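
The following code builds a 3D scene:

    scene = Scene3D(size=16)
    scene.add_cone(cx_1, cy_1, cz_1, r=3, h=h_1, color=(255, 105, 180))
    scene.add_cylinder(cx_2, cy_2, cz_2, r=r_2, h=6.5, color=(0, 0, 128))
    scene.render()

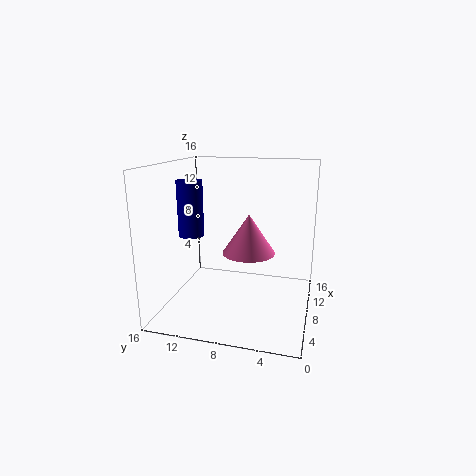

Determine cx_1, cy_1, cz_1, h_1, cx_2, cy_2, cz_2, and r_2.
cx_1 = 9, cy_1 = 7, cz_1 = 6, h_1 = 4.5, cx_2 = 9, cy_2 = 14, cz_2 = 7.5, r_2 = 1.5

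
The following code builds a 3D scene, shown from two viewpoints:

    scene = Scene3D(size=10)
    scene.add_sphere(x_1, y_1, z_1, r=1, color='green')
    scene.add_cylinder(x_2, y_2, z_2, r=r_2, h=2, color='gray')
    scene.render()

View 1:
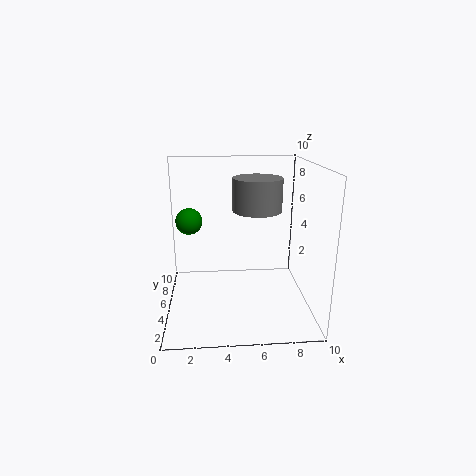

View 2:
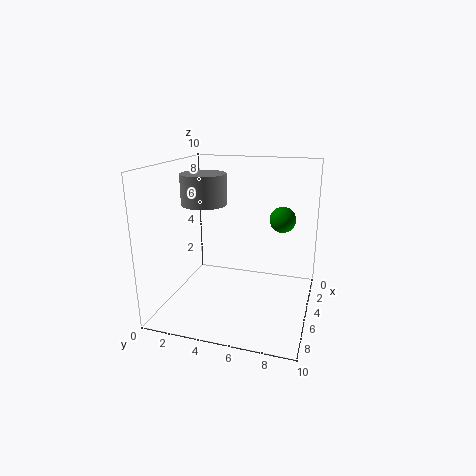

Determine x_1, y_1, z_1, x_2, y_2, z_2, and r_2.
x_1 = 1.5, y_1 = 7.5, z_1 = 5.5, x_2 = 6, y_2 = 3, z_2 = 7.5, r_2 = 1.5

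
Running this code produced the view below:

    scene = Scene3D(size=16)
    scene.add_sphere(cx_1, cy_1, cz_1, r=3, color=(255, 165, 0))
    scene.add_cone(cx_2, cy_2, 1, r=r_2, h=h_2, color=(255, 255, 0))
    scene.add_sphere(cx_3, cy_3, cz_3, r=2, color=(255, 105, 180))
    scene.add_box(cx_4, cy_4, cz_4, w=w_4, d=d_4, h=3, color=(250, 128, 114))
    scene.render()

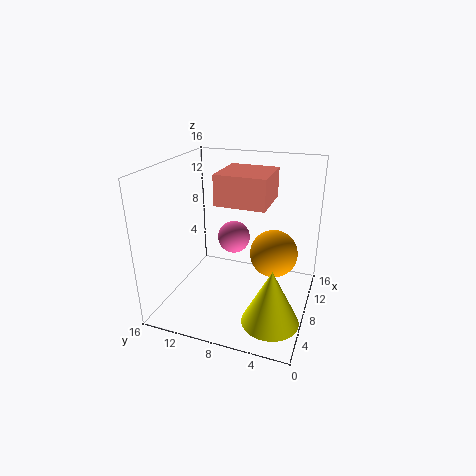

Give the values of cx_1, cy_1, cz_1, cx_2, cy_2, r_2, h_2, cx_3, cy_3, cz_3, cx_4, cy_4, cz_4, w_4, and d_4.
cx_1 = 13; cy_1 = 5; cz_1 = 4; cx_2 = 4; cy_2 = 3; r_2 = 3; h_2 = 6; cx_3 = 12; cy_3 = 10; cz_3 = 6; cx_4 = 4; cy_4 = 4; cz_4 = 13; w_4 = 5; d_4 = 5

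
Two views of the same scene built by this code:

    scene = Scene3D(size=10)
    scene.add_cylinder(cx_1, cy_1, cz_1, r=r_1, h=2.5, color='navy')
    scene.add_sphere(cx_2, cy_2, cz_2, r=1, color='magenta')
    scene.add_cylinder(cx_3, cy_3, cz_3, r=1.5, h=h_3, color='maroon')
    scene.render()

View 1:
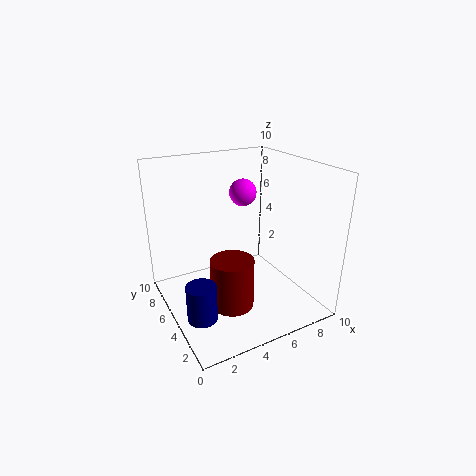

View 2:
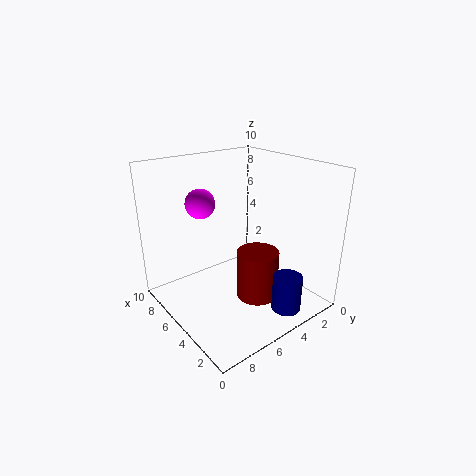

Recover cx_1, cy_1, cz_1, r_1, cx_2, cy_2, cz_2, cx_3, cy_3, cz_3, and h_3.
cx_1 = 1.5, cy_1 = 3.5, cz_1 = 0.5, r_1 = 1, cx_2 = 6.5, cy_2 = 7, cz_2 = 7.5, cx_3 = 4, cy_3 = 4, cz_3 = 0.5, h_3 = 3.5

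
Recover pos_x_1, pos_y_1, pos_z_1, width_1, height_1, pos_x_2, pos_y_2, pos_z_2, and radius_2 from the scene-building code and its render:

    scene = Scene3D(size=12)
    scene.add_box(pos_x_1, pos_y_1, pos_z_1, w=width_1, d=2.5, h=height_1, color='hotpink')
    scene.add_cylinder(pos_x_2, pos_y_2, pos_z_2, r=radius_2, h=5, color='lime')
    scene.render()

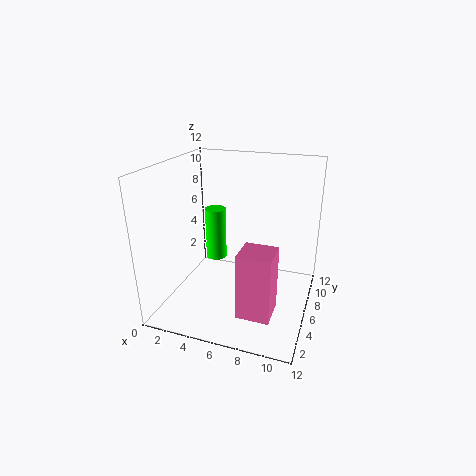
pos_x_1 = 7.5
pos_y_1 = 1
pos_z_1 = 2
width_1 = 2.5
height_1 = 5
pos_x_2 = 2.5
pos_y_2 = 9.5
pos_z_2 = 2
radius_2 = 1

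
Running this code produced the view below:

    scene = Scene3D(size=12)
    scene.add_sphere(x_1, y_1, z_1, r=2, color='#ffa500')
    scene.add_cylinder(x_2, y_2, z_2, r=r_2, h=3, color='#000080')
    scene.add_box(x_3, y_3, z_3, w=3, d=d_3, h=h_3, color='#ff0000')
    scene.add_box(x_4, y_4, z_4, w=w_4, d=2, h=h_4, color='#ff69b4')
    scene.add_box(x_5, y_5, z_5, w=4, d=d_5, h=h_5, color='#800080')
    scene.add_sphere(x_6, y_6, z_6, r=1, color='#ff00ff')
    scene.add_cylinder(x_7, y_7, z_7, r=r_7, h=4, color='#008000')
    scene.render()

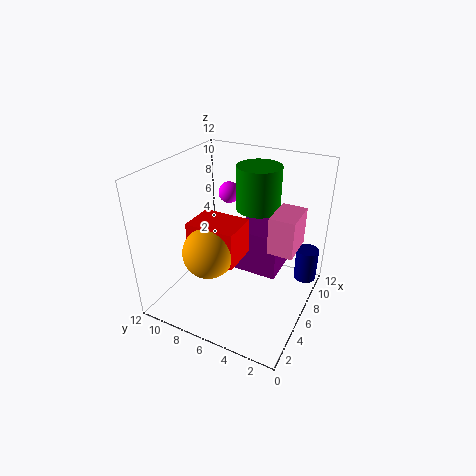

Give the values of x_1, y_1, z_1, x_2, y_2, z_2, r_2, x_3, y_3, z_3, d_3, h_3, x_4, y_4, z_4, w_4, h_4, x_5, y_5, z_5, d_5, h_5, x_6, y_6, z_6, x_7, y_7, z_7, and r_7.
x_1 = 3
y_1 = 7
z_1 = 6
x_2 = 10
y_2 = 1
z_2 = 1
r_2 = 1
x_3 = 3
y_3 = 5
z_3 = 5
d_3 = 4
h_3 = 3
x_4 = 5
y_4 = 1
z_4 = 6
w_4 = 3
h_4 = 3
x_5 = 7
y_5 = 3
z_5 = 2
d_5 = 4
h_5 = 4
x_6 = 10
y_6 = 9
z_6 = 8
x_7 = 10
y_7 = 6
z_7 = 7
r_7 = 2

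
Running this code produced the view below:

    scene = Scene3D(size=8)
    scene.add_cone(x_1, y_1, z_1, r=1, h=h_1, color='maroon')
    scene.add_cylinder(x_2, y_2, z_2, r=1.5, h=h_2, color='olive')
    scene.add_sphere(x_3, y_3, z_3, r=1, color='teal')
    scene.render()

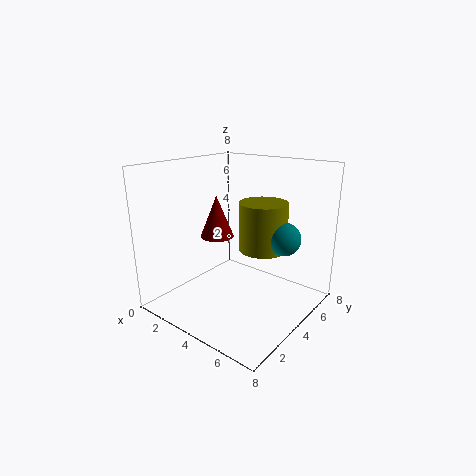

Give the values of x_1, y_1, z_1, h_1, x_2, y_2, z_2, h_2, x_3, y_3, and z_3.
x_1 = 2
y_1 = 4.5
z_1 = 3.5
h_1 = 2.5
x_2 = 4
y_2 = 6.5
z_2 = 2.5
h_2 = 3
x_3 = 5.5
y_3 = 6.5
z_3 = 3.5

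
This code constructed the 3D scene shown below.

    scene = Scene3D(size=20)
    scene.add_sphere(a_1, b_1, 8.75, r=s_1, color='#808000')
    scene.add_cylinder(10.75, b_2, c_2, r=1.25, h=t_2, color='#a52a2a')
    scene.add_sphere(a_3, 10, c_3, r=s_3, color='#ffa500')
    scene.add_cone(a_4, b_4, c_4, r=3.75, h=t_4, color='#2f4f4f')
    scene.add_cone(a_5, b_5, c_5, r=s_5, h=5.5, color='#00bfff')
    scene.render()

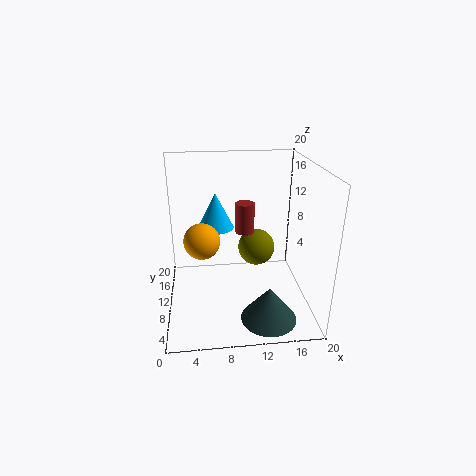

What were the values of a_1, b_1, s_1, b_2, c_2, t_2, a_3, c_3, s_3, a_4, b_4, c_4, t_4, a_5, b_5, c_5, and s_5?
a_1 = 12.5, b_1 = 9.5, s_1 = 2.5, b_2 = 8.75, c_2 = 11.5, t_2 = 4, a_3 = 5, c_3 = 9.75, s_3 = 2.5, a_4 = 13.5, b_4 = 4.25, c_4 = 0.5, t_4 = 4.75, a_5 = 7.25, b_5 = 15.75, c_5 = 9.25, s_5 = 2.75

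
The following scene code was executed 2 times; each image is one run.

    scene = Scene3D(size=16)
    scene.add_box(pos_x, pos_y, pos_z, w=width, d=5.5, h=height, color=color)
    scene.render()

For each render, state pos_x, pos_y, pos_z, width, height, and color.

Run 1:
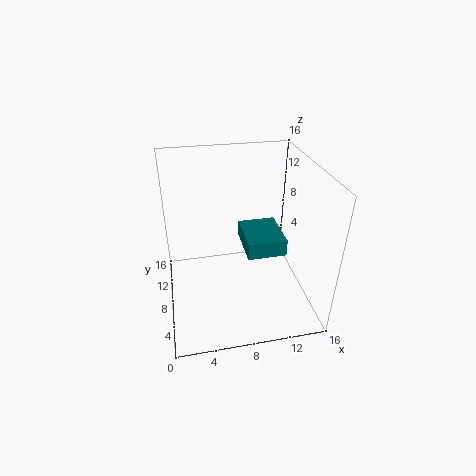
pos_x = 9, pos_y = 7, pos_z = 5.5, width = 4.5, height = 2, color = 'teal'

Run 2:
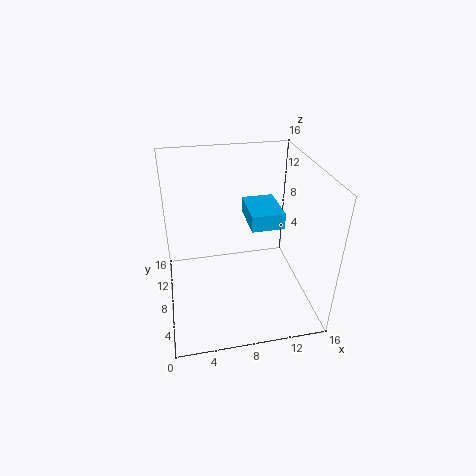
pos_x = 10, pos_y = 9.5, pos_z = 7.5, width = 4, height = 2, color = 'deepskyblue'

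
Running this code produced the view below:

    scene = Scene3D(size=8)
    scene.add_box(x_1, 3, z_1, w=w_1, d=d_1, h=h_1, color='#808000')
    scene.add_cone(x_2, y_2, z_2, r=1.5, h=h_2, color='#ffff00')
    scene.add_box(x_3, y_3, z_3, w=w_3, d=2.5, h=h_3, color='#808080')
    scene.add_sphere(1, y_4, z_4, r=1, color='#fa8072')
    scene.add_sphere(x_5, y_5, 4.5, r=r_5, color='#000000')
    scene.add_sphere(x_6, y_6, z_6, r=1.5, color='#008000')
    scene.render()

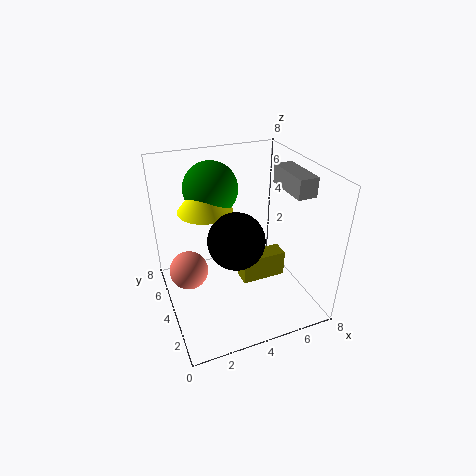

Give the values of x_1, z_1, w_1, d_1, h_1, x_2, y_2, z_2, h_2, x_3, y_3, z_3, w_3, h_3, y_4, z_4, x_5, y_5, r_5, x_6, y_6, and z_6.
x_1 = 4, z_1 = 1.5, w_1 = 2.5, d_1 = 1, h_1 = 1.5, x_2 = 2.5, y_2 = 5, z_2 = 5.5, h_2 = 2, x_3 = 6, y_3 = 1.5, z_3 = 7, w_3 = 1, h_3 = 1, y_4 = 3.5, z_4 = 3, x_5 = 3.5, y_5 = 3, r_5 = 1.5, x_6 = 3, y_6 = 5.5, z_6 = 6.5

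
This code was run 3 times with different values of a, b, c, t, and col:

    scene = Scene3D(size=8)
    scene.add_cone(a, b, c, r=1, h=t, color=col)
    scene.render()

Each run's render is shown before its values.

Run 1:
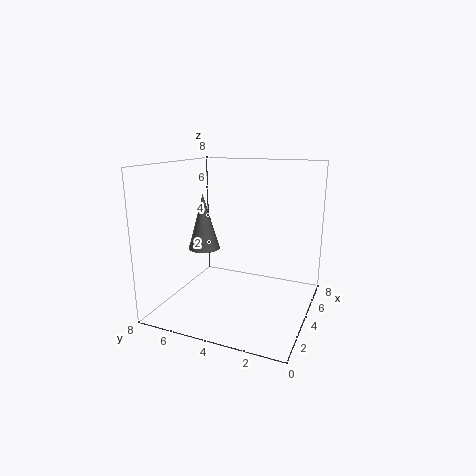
a = 5.5, b = 7, c = 2.5, t = 3.5, col = 'gray'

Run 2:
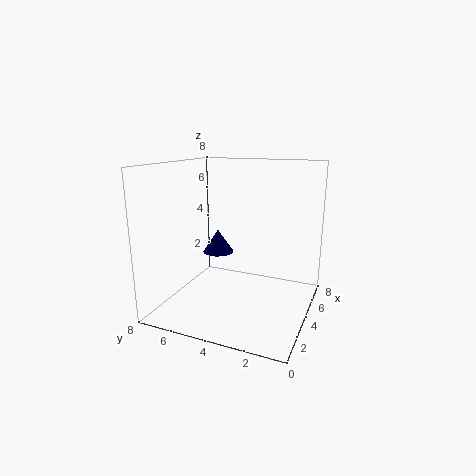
a = 6.5, b = 6.5, c = 2, t = 1.5, col = 'navy'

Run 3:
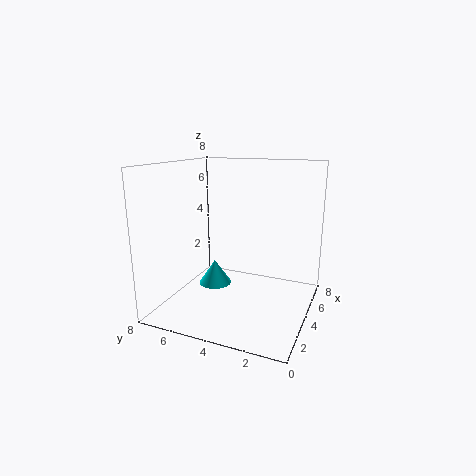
a = 5, b = 6, c = 0.5, t = 1.5, col = 'cyan'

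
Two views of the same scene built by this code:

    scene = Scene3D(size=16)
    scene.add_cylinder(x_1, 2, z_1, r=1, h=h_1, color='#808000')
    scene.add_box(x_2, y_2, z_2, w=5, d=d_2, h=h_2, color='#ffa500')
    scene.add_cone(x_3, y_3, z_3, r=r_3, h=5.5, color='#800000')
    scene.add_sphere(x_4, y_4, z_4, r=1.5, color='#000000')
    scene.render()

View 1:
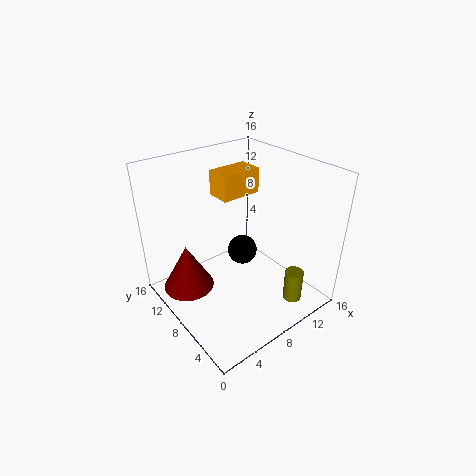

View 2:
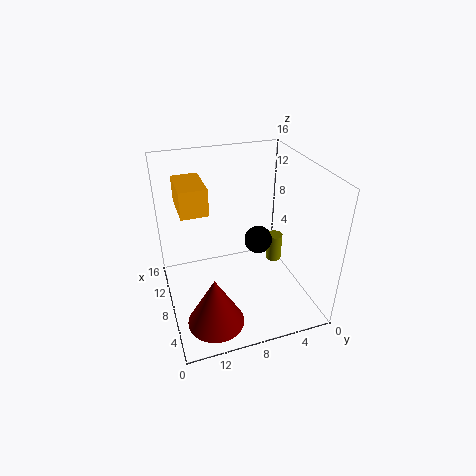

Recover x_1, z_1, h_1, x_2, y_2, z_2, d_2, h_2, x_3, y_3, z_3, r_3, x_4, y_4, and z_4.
x_1 = 11, z_1 = 2, h_1 = 3.5, x_2 = 8.5, y_2 = 11, z_2 = 11, d_2 = 3, h_2 = 3, x_3 = 3.5, y_3 = 12, z_3 = 1, r_3 = 3, x_4 = 7, y_4 = 6, z_4 = 8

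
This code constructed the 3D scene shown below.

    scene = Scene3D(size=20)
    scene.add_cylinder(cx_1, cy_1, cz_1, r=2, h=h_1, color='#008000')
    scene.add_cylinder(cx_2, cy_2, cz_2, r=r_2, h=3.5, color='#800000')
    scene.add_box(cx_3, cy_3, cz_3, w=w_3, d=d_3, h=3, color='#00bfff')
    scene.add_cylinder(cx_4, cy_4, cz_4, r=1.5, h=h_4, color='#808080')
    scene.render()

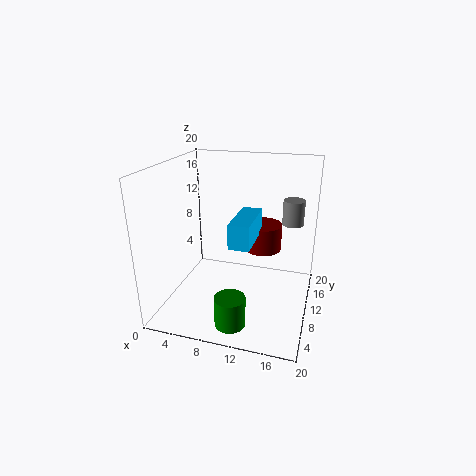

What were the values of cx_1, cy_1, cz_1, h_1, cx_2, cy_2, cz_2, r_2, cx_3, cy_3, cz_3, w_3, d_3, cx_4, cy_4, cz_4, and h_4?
cx_1 = 11; cy_1 = 3; cz_1 = 1; h_1 = 4; cx_2 = 13.5; cy_2 = 10; cz_2 = 9; r_2 = 2.5; cx_3 = 11; cy_3 = 2.5; cz_3 = 12; w_3 = 2.5; d_3 = 6.5; cx_4 = 17; cy_4 = 13.5; cz_4 = 11.5; h_4 = 3.5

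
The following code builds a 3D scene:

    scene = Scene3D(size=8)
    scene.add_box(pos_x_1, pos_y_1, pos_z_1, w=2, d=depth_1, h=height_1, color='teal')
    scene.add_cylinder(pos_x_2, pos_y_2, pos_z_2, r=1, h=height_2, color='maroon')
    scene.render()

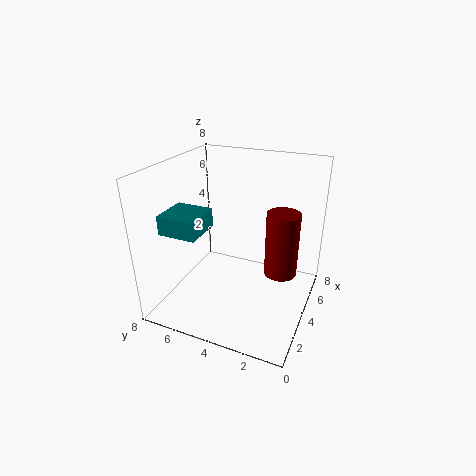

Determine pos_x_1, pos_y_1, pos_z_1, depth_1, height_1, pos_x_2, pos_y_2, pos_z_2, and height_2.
pos_x_1 = 1; pos_y_1 = 5; pos_z_1 = 5; depth_1 = 2; height_1 = 1; pos_x_2 = 6; pos_y_2 = 2; pos_z_2 = 1; height_2 = 4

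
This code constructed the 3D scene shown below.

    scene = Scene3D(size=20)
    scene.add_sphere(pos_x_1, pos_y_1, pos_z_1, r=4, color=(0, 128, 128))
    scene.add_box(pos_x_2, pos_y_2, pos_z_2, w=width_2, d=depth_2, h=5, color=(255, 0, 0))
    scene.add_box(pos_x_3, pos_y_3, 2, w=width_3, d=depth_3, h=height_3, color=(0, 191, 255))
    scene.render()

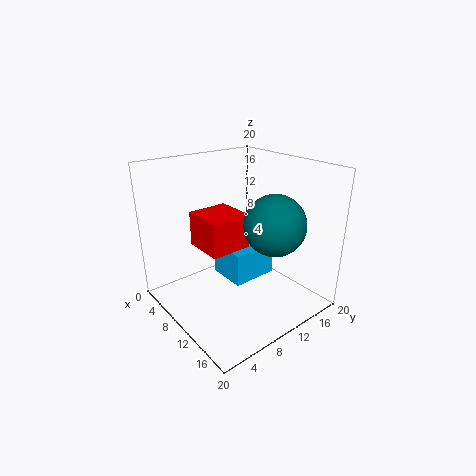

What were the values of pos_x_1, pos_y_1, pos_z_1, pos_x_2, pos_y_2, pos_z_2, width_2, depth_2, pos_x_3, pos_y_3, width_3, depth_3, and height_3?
pos_x_1 = 15, pos_y_1 = 12, pos_z_1 = 13, pos_x_2 = 4, pos_y_2 = 6, pos_z_2 = 8, width_2 = 6, depth_2 = 6, pos_x_3 = 4, pos_y_3 = 10, width_3 = 6, depth_3 = 7, height_3 = 5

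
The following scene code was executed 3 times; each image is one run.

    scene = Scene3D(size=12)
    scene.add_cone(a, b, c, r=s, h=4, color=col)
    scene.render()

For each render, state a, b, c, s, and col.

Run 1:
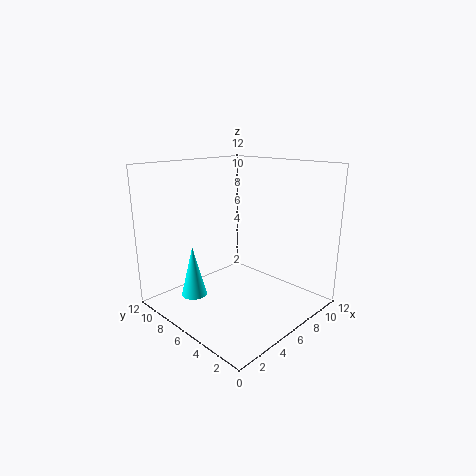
a = 2; b = 7; c = 2; s = 1; col = 'cyan'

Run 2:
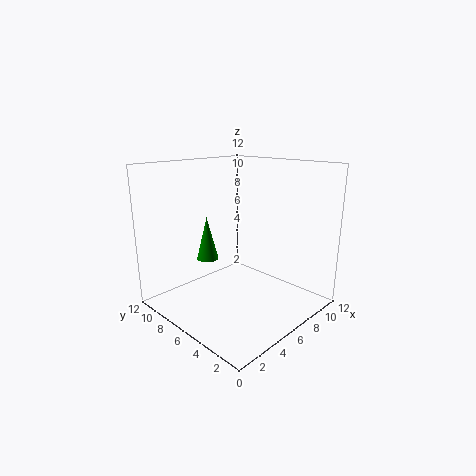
a = 6; b = 10; c = 3; s = 1; col = 'green'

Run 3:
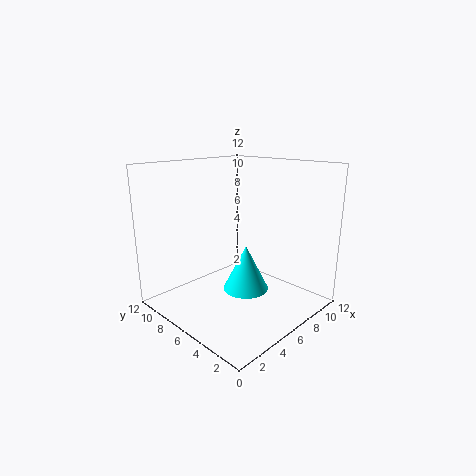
a = 7; b = 6; c = 1; s = 2; col = 'cyan'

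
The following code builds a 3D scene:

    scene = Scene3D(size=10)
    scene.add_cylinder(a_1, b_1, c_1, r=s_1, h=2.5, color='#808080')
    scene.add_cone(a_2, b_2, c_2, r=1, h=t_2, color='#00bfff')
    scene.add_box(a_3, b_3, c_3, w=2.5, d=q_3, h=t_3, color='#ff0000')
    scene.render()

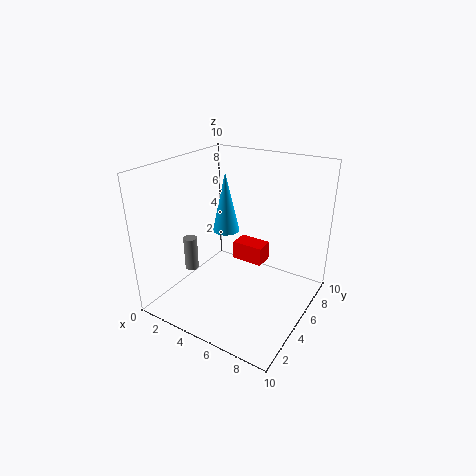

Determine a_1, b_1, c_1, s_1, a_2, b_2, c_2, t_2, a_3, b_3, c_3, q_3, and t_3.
a_1 = 1.5, b_1 = 4, c_1 = 2, s_1 = 0.5, a_2 = 3, b_2 = 6.5, c_2 = 4.5, t_2 = 4.5, a_3 = 3, b_3 = 7.5, c_3 = 1.5, q_3 = 1.5, t_3 = 1.5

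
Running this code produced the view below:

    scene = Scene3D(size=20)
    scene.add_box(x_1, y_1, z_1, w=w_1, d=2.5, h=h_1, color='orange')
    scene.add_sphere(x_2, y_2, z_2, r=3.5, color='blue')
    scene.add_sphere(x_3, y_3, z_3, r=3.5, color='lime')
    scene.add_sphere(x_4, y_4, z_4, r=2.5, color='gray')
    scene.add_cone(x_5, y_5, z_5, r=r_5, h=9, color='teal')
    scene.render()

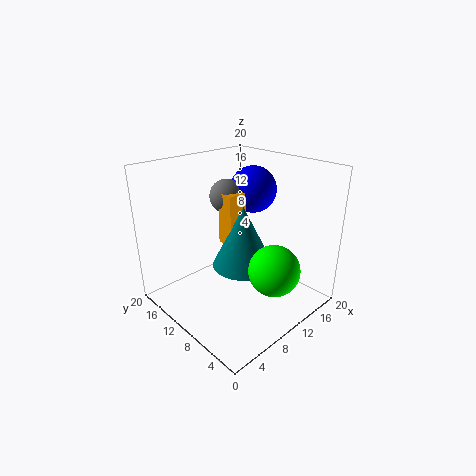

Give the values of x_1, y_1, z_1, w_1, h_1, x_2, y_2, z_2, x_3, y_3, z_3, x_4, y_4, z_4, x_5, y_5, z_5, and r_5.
x_1 = 10, y_1 = 11.5, z_1 = 8, w_1 = 3, h_1 = 7.5, x_2 = 16, y_2 = 13, z_2 = 15, x_3 = 11.5, y_3 = 4.5, z_3 = 6.5, x_4 = 12, y_4 = 14.5, z_4 = 14.5, x_5 = 11.5, y_5 = 10.5, z_5 = 5, r_5 = 4.5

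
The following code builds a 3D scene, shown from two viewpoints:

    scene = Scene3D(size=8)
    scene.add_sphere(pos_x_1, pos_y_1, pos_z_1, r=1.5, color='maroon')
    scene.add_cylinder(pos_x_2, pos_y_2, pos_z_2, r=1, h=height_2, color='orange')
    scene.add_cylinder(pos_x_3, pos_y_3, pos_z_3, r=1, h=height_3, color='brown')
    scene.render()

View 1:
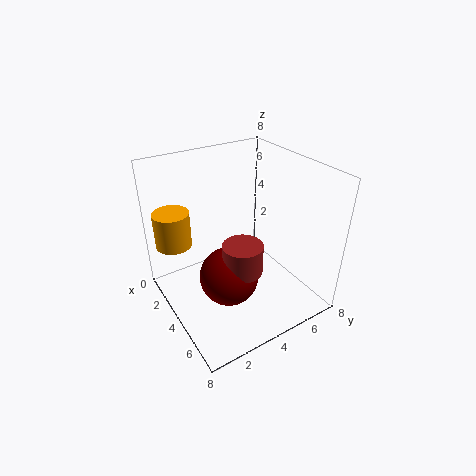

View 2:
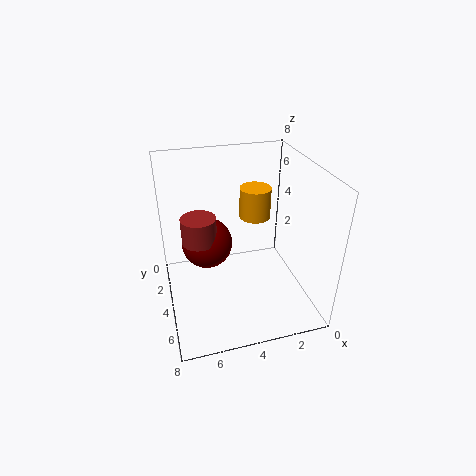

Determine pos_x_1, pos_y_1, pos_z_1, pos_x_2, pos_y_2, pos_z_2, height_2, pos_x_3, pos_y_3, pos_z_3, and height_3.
pos_x_1 = 5.5, pos_y_1 = 2.5, pos_z_1 = 3, pos_x_2 = 2, pos_y_2 = 1, pos_z_2 = 3.5, height_2 = 2, pos_x_3 = 6, pos_y_3 = 3, pos_z_3 = 3.5, height_3 = 1.5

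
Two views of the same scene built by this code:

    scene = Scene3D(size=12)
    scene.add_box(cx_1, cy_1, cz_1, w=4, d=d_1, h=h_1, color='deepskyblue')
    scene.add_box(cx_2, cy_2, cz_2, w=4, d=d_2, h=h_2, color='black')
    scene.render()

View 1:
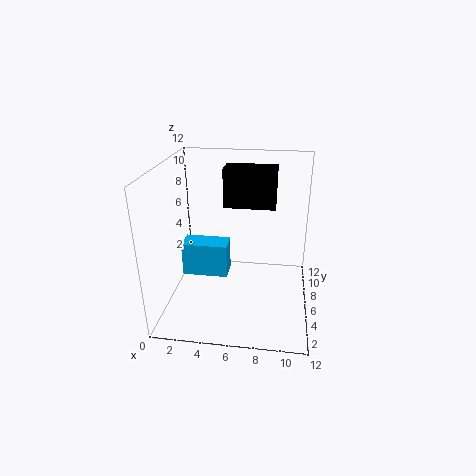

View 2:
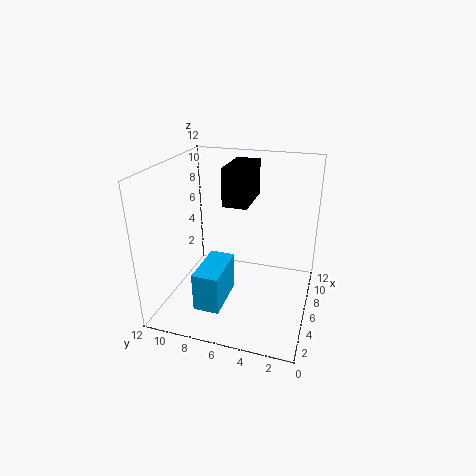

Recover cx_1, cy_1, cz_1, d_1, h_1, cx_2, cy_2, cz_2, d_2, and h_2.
cx_1 = 1, cy_1 = 6, cz_1 = 2, d_1 = 2, h_1 = 3, cx_2 = 5, cy_2 = 5, cz_2 = 9, d_2 = 2, h_2 = 3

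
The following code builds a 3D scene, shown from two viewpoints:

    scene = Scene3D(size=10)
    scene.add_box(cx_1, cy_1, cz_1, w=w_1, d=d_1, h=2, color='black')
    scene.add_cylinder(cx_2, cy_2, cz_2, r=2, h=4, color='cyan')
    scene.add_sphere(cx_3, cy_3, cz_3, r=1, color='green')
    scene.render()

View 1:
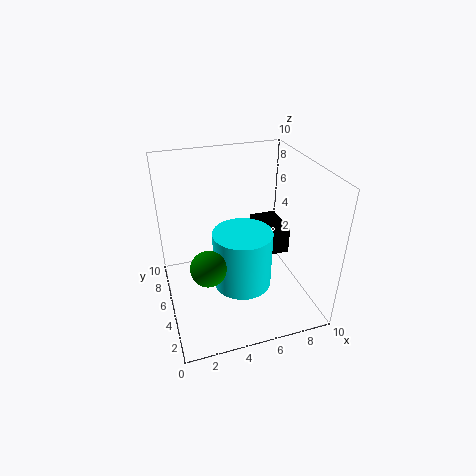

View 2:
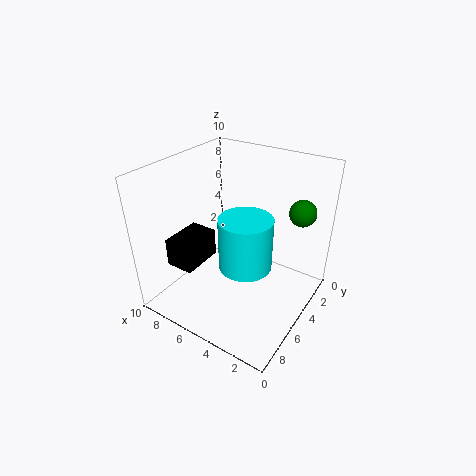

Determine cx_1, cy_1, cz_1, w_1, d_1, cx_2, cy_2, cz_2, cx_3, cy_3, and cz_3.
cx_1 = 7; cy_1 = 5; cz_1 = 3; w_1 = 2; d_1 = 3; cx_2 = 5; cy_2 = 4; cz_2 = 2; cx_3 = 2; cy_3 = 1; cz_3 = 6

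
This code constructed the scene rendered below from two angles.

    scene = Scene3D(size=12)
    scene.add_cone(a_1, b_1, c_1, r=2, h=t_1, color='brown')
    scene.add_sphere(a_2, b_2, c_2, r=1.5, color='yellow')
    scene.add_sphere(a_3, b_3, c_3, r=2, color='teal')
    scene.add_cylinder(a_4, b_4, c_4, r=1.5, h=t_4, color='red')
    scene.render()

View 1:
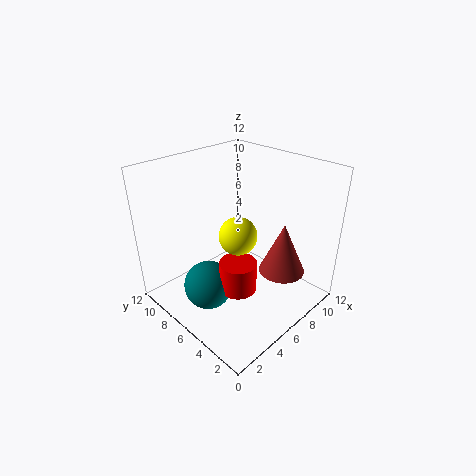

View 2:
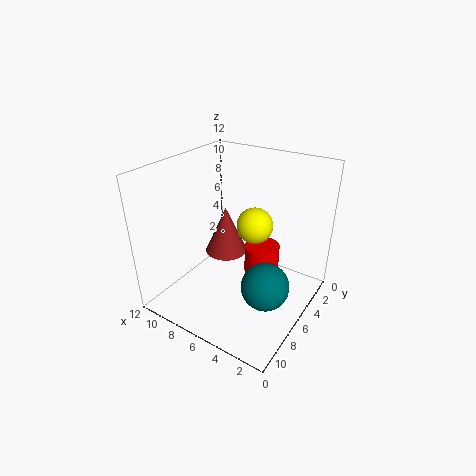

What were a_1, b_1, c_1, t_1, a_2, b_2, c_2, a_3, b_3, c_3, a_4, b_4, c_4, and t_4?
a_1 = 9
b_1 = 3.5
c_1 = 2.5
t_1 = 4.5
a_2 = 5
b_2 = 5
c_2 = 7
a_3 = 3
b_3 = 6.5
c_3 = 2.5
a_4 = 4.5
b_4 = 4.5
c_4 = 2.5
t_4 = 2.5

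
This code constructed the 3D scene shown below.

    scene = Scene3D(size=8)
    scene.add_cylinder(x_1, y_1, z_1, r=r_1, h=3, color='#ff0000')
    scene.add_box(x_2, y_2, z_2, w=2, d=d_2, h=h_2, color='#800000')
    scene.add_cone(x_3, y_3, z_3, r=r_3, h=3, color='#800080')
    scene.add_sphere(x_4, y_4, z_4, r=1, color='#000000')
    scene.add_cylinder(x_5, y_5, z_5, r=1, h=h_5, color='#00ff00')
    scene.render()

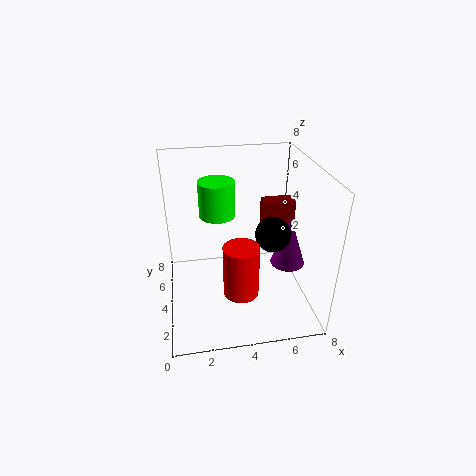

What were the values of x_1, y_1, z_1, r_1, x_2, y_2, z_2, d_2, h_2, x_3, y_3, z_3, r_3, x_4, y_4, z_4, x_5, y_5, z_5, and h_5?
x_1 = 4
y_1 = 3
z_1 = 1
r_1 = 1
x_2 = 6
y_2 = 6
z_2 = 2
d_2 = 1
h_2 = 3
x_3 = 7
y_3 = 4
z_3 = 2
r_3 = 1
x_4 = 6
y_4 = 4
z_4 = 4
x_5 = 3
y_5 = 5
z_5 = 5
h_5 = 2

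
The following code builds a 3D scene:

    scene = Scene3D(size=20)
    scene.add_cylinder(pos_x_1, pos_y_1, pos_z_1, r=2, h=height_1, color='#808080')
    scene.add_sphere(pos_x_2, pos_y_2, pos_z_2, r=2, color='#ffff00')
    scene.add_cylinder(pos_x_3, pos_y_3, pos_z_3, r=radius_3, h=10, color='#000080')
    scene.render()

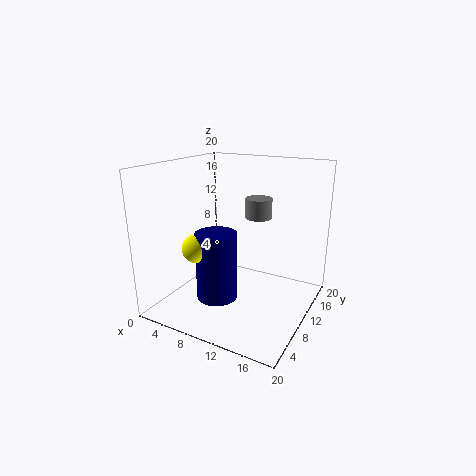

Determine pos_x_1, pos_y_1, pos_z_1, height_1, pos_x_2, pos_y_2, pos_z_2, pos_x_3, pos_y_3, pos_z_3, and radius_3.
pos_x_1 = 10.5, pos_y_1 = 15.5, pos_z_1 = 11.5, height_1 = 3, pos_x_2 = 5, pos_y_2 = 7, pos_z_2 = 8.5, pos_x_3 = 7, pos_y_3 = 9, pos_z_3 = 0.5, radius_3 = 3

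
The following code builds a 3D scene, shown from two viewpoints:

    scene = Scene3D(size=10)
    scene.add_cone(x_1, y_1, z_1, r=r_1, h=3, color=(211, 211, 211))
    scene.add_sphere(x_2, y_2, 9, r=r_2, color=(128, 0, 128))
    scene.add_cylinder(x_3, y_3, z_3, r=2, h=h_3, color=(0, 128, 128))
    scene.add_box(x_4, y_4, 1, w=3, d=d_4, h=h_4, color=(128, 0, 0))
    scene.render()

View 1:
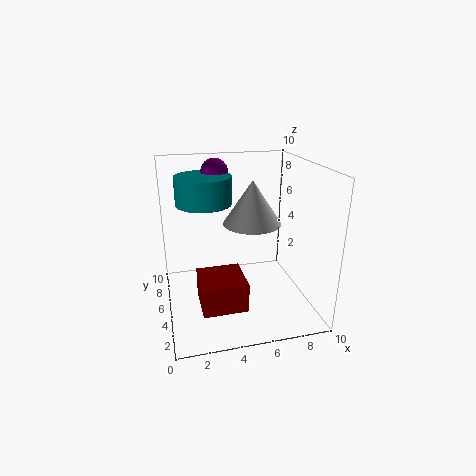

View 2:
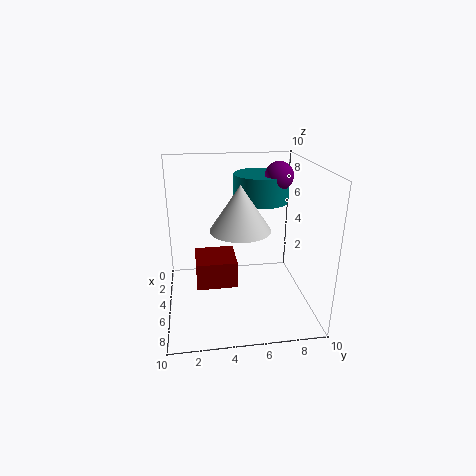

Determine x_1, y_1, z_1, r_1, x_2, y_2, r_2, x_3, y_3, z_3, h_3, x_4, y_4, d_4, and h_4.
x_1 = 6, y_1 = 5, z_1 = 6, r_1 = 2, x_2 = 4, y_2 = 8, r_2 = 1, x_3 = 3, y_3 = 7, z_3 = 7, h_3 = 2, x_4 = 2, y_4 = 2, d_4 = 3, h_4 = 2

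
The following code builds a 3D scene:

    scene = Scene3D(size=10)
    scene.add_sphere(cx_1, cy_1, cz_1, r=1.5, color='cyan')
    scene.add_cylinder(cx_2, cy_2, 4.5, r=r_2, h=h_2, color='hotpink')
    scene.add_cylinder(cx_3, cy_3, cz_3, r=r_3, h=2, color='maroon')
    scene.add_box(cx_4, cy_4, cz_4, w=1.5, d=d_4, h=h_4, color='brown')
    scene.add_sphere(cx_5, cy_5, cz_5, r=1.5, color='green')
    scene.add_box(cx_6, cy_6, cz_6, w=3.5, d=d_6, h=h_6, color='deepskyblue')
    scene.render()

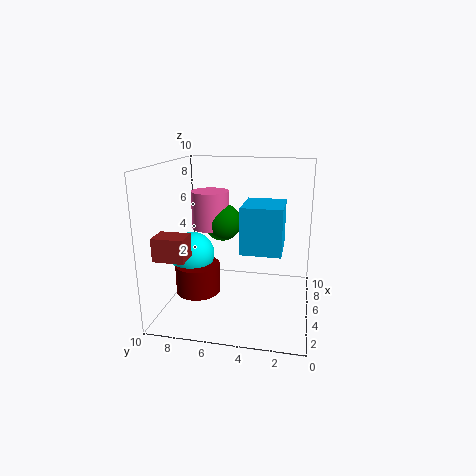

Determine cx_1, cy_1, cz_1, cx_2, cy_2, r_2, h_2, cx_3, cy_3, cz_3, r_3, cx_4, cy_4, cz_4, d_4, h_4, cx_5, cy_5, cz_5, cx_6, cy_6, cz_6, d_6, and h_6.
cx_1 = 4, cy_1 = 8, cz_1 = 4, cx_2 = 8.5, cy_2 = 8, r_2 = 1.5, h_2 = 3, cx_3 = 3.5, cy_3 = 7.5, cz_3 = 1.5, r_3 = 1.5, cx_4 = 1, cy_4 = 7.5, cz_4 = 4.5, d_4 = 2, h_4 = 1.5, cx_5 = 8.5, cy_5 = 7, cz_5 = 5, cx_6 = 5.5, cy_6 = 2, cz_6 = 3.5, d_6 = 3, h_6 = 3.5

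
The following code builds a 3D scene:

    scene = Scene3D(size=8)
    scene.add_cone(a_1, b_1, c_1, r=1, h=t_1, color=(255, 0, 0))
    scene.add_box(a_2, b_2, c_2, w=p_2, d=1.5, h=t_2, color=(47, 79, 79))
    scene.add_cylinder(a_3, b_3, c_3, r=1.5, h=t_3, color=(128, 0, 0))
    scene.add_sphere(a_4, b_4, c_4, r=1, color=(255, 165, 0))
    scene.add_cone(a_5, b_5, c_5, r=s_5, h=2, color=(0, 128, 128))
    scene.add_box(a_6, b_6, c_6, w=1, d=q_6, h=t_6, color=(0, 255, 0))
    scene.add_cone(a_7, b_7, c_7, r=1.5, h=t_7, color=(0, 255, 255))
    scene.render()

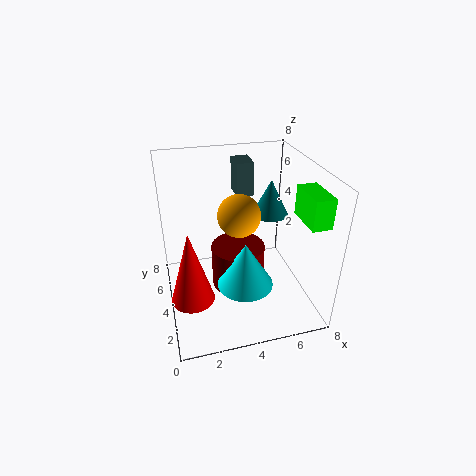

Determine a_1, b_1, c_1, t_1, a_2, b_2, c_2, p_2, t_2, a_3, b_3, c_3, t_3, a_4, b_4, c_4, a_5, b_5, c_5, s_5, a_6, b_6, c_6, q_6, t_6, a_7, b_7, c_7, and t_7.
a_1 = 1, b_1 = 1, c_1 = 3, t_1 = 3.5, a_2 = 4.5, b_2 = 6, c_2 = 5.5, p_2 = 1, t_2 = 2, a_3 = 4, b_3 = 4, c_3 = 1, t_3 = 2.5, a_4 = 3.5, b_4 = 2, c_4 = 6.5, a_5 = 6, b_5 = 4.5, c_5 = 5, s_5 = 1, a_6 = 6.5, b_6 = 0.5, c_6 = 6, q_6 = 2, t_6 = 1.5, a_7 = 4, b_7 = 2.5, c_7 = 2, t_7 = 2.5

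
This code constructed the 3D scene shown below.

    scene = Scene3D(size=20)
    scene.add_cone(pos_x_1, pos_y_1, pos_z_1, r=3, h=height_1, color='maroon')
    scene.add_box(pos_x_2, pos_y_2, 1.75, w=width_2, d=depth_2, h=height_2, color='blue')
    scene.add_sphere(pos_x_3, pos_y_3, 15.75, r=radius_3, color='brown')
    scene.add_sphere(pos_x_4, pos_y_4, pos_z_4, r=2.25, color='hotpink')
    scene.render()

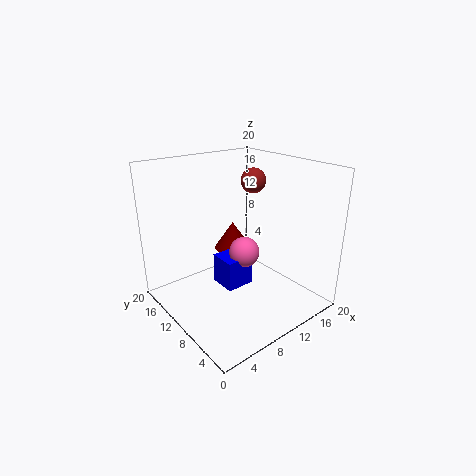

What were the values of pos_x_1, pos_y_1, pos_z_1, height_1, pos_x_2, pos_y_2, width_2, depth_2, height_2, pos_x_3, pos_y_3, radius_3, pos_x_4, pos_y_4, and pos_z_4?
pos_x_1 = 14.5
pos_y_1 = 17
pos_z_1 = 4.5
height_1 = 4.5
pos_x_2 = 8.5
pos_y_2 = 10
width_2 = 4.25
depth_2 = 4
height_2 = 4.5
pos_x_3 = 17.5
pos_y_3 = 15.5
radius_3 = 2
pos_x_4 = 12
pos_y_4 = 11
pos_z_4 = 6.75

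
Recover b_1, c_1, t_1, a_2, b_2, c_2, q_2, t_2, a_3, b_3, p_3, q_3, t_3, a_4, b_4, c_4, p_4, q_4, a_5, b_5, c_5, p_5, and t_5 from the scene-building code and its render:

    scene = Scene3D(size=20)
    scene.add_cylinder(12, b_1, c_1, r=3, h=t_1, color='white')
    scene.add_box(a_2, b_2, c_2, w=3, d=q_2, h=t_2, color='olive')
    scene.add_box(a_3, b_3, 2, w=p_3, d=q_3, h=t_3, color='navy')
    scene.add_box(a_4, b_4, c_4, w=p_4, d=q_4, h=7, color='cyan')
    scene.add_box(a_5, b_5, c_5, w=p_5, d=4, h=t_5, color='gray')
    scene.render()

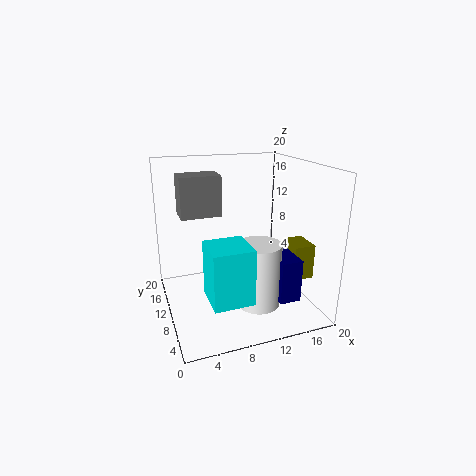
b_1 = 7, c_1 = 1, t_1 = 9, a_2 = 17, b_2 = 6, c_2 = 4, q_2 = 4, t_2 = 5, a_3 = 14, b_3 = 4, p_3 = 3, q_3 = 7, t_3 = 6, a_4 = 4, b_4 = 1, c_4 = 5, p_4 = 5, q_4 = 5, a_5 = 3, b_5 = 14, c_5 = 12, p_5 = 6, t_5 = 6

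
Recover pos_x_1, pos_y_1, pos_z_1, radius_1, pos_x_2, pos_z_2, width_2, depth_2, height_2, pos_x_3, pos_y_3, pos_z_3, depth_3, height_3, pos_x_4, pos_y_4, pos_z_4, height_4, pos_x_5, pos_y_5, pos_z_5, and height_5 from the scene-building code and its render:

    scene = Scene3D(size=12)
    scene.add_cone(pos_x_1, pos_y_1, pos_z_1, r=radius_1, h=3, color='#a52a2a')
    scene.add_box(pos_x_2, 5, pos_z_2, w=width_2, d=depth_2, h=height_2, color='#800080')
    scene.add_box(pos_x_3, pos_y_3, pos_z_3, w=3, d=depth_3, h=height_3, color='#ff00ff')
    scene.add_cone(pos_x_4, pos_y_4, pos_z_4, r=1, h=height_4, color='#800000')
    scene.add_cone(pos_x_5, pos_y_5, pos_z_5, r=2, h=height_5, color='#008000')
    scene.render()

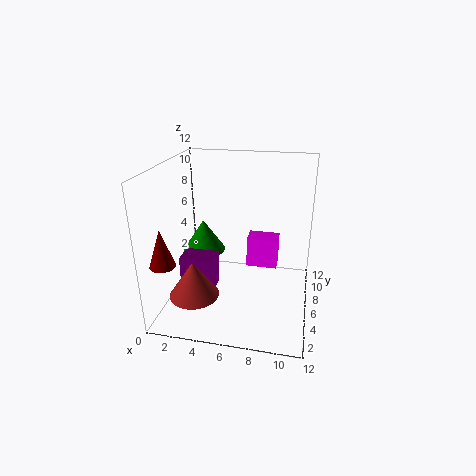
pos_x_1 = 3, pos_y_1 = 3, pos_z_1 = 2, radius_1 = 2, pos_x_2 = 1, pos_z_2 = 1, width_2 = 3, depth_2 = 2, height_2 = 3, pos_x_3 = 6, pos_y_3 = 10, pos_z_3 = 1, depth_3 = 2, height_3 = 3, pos_x_4 = 1, pos_y_4 = 2, pos_z_4 = 5, height_4 = 3, pos_x_5 = 2, pos_y_5 = 9, pos_z_5 = 3, height_5 = 3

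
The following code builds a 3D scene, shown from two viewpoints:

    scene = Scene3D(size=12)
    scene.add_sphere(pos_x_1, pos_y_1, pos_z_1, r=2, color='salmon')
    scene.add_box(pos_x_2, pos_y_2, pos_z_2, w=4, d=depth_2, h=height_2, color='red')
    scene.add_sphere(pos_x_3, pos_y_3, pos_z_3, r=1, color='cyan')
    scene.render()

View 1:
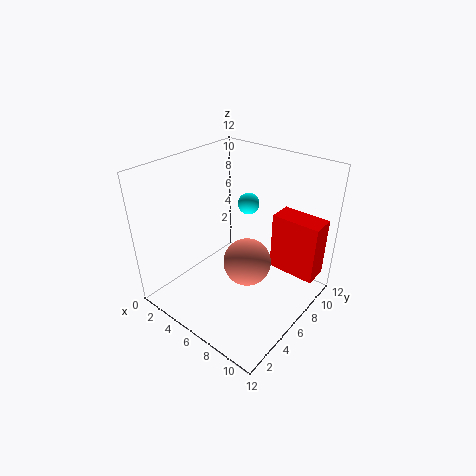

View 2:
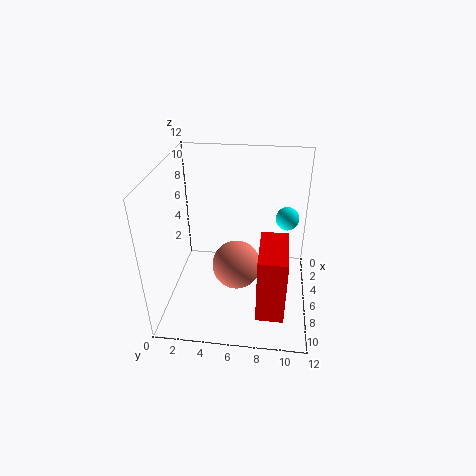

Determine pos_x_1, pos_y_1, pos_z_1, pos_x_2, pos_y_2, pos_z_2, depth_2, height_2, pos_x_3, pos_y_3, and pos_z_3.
pos_x_1 = 7
pos_y_1 = 6
pos_z_1 = 4
pos_x_2 = 8
pos_y_2 = 8
pos_z_2 = 3
depth_2 = 2
height_2 = 5
pos_x_3 = 4
pos_y_3 = 10
pos_z_3 = 7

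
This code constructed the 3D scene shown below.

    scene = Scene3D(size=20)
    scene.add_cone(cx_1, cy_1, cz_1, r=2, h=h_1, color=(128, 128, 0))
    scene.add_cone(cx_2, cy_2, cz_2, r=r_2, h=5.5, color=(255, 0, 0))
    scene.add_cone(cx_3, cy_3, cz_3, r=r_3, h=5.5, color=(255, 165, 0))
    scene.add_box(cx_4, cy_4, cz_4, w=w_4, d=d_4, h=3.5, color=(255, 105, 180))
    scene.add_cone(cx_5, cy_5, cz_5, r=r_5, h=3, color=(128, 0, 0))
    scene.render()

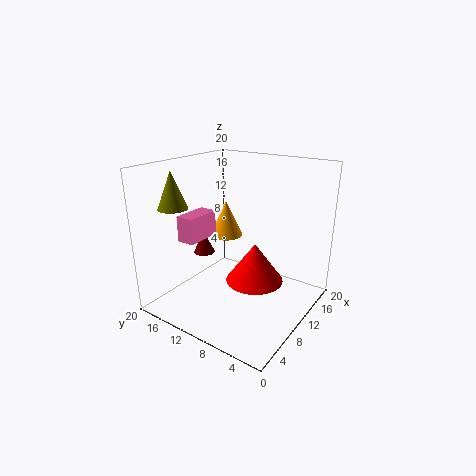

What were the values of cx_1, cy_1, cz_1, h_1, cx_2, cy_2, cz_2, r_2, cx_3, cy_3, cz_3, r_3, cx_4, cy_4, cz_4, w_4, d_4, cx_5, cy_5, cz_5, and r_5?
cx_1 = 4.5, cy_1 = 16.5, cz_1 = 14.5, h_1 = 5, cx_2 = 10.5, cy_2 = 7.5, cz_2 = 4, r_2 = 4, cx_3 = 14, cy_3 = 15, cz_3 = 8, r_3 = 2.5, cx_4 = 4.5, cy_4 = 13.5, cz_4 = 10, w_4 = 5, d_4 = 2.5, cx_5 = 8, cy_5 = 14.5, cz_5 = 7.5, r_5 = 1.5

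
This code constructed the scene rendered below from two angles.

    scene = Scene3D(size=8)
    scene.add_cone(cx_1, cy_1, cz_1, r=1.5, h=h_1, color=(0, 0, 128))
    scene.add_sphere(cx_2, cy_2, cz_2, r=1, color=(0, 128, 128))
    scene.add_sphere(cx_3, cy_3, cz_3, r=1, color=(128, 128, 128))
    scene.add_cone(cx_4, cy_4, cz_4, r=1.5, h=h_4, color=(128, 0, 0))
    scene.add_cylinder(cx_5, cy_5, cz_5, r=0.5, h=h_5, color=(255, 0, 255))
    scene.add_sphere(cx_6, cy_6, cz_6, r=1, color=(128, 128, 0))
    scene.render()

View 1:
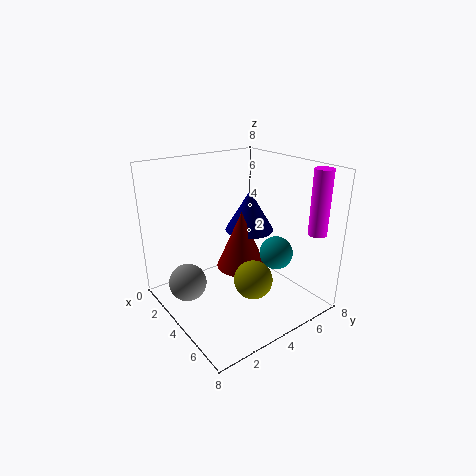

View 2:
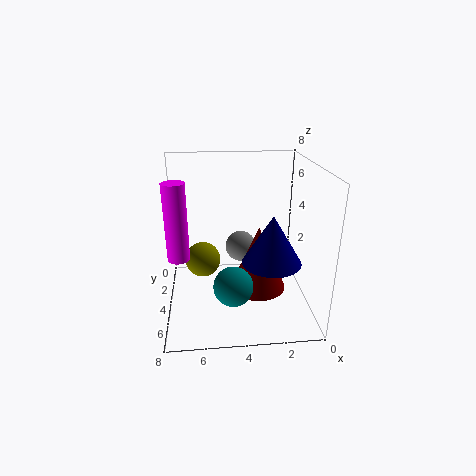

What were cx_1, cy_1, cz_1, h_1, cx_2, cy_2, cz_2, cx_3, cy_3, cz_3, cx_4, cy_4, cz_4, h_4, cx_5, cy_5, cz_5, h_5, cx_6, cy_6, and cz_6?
cx_1 = 2.5; cy_1 = 6; cz_1 = 3.5; h_1 = 2.5; cx_2 = 4.5; cy_2 = 6.5; cz_2 = 2.5; cx_3 = 3.5; cy_3 = 1; cz_3 = 2; cx_4 = 3; cy_4 = 5; cz_4 = 1.5; h_4 = 3.5; cx_5 = 7; cy_5 = 7; cz_5 = 4.5; h_5 = 3.5; cx_6 = 6; cy_6 = 3.5; cz_6 = 2.5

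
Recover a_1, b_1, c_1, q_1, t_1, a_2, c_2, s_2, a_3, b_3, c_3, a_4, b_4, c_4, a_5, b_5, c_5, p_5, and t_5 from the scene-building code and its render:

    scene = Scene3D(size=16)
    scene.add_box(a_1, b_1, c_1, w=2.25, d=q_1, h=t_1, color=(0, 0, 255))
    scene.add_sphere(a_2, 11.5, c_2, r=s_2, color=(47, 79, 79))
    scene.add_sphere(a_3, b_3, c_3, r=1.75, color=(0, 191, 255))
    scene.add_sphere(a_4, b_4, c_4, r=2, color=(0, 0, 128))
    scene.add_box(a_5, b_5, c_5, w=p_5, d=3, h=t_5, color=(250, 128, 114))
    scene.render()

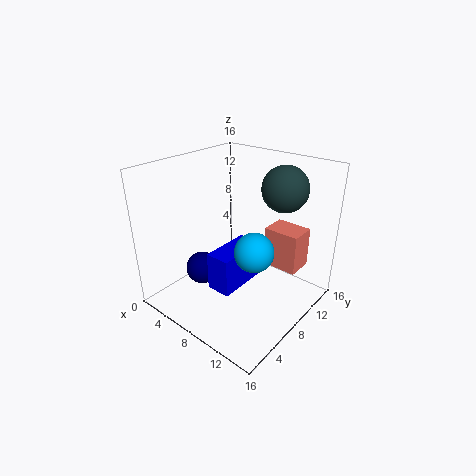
a_1 = 10.5; b_1 = 0.75; c_1 = 6.75; q_1 = 4.75; t_1 = 3.5; a_2 = 11.5; c_2 = 13.5; s_2 = 2.5; a_3 = 13.75; b_3 = 3.25; c_3 = 10.5; a_4 = 2.75; b_4 = 7.25; c_4 = 2.25; a_5 = 10; b_5 = 10.25; c_5 = 4.5; p_5 = 4; t_5 = 4.5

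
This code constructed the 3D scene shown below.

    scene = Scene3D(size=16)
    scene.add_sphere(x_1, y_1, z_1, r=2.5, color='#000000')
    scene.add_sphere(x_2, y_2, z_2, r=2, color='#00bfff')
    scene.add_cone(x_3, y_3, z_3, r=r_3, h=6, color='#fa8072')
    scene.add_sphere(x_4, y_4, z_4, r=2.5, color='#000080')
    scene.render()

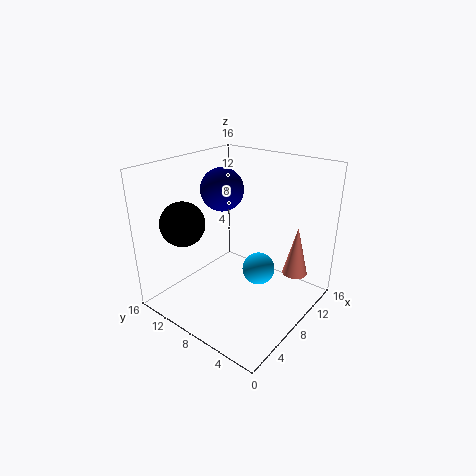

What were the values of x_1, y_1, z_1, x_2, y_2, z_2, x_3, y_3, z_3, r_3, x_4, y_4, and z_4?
x_1 = 4.5; y_1 = 13; z_1 = 9.5; x_2 = 11.5; y_2 = 7.5; z_2 = 2.5; x_3 = 13.5; y_3 = 3.5; z_3 = 2.5; r_3 = 1.5; x_4 = 9.5; y_4 = 11.5; z_4 = 12.5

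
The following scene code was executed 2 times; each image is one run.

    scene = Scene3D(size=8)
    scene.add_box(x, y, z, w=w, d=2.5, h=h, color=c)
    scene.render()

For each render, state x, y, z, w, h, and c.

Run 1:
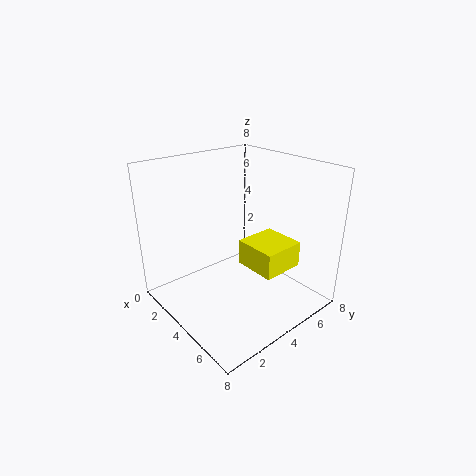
x = 3.5; y = 4.5; z = 2; w = 2.5; h = 1.5; c = 'yellow'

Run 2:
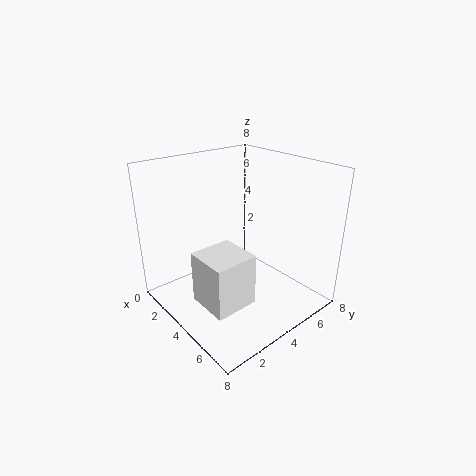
x = 3; y = 1.5; z = 0.5; w = 2.5; h = 3; c = 'white'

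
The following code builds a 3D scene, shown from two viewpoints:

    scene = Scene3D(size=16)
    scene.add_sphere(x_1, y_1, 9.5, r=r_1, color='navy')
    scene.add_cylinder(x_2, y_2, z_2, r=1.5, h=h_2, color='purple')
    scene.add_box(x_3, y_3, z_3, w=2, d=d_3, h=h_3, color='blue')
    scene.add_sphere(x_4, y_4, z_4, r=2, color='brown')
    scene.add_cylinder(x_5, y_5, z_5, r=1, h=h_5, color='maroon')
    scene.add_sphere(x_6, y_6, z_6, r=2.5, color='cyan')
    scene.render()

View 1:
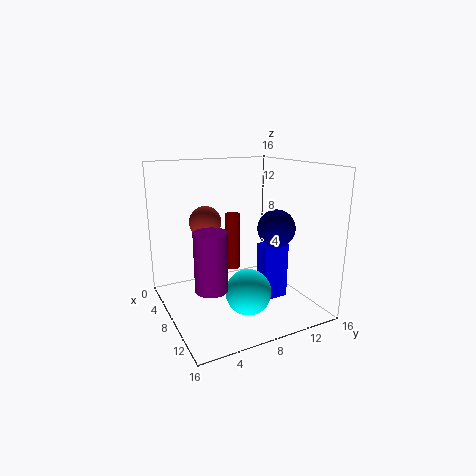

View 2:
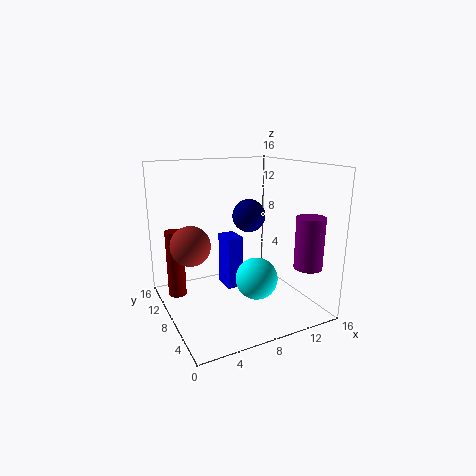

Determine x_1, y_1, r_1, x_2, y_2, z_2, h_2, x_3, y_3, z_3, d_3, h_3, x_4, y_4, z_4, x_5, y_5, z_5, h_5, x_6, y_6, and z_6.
x_1 = 11; y_1 = 11; r_1 = 2; x_2 = 13.5; y_2 = 2.5; z_2 = 5.5; h_2 = 5.5; x_3 = 8; y_3 = 10.5; z_3 = 0.5; d_3 = 3; h_3 = 6.5; x_4 = 2; y_4 = 6.5; z_4 = 8.5; x_5 = 1.5; y_5 = 10.5; z_5 = 1.5; h_5 = 7.5; x_6 = 10.5; y_6 = 8; z_6 = 2.5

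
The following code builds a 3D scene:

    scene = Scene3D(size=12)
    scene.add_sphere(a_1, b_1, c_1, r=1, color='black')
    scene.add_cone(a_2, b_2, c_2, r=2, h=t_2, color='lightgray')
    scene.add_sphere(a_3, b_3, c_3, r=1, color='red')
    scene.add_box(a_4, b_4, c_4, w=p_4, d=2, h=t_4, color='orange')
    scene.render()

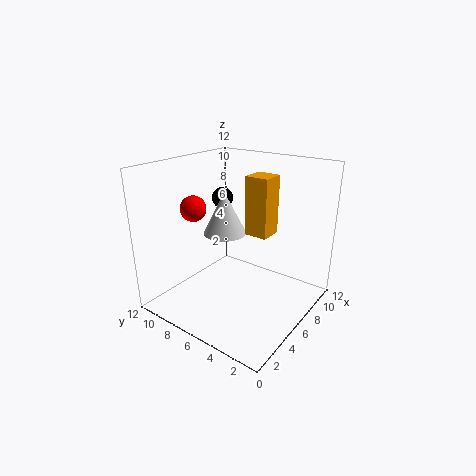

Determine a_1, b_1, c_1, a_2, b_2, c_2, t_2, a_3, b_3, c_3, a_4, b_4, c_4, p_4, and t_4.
a_1 = 9
b_1 = 10
c_1 = 8
a_2 = 8
b_2 = 9
c_2 = 5
t_2 = 4
a_3 = 3
b_3 = 8
c_3 = 9
a_4 = 7
b_4 = 4
c_4 = 6
p_4 = 2
t_4 = 5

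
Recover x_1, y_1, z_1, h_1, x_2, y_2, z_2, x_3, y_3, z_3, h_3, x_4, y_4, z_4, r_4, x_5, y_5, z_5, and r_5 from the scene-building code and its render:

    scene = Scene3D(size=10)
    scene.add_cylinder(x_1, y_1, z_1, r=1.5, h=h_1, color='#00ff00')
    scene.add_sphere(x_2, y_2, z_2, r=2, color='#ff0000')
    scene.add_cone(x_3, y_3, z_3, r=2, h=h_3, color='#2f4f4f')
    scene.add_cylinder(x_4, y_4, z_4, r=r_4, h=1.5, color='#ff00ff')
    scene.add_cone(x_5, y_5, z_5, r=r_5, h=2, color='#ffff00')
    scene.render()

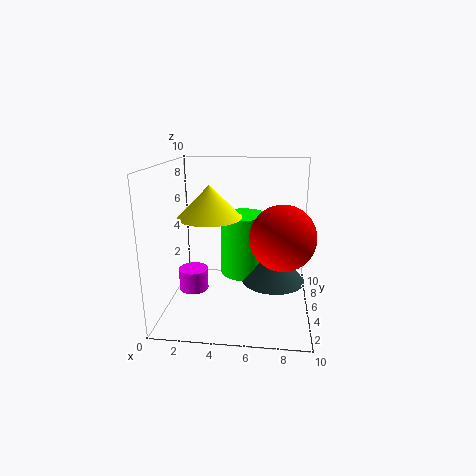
x_1 = 5.5, y_1 = 4, z_1 = 3, h_1 = 4, x_2 = 8, y_2 = 2.5, z_2 = 6, x_3 = 7.5, y_3 = 3, z_3 = 3, h_3 = 2, x_4 = 2, y_4 = 4, z_4 = 1.5, r_4 = 1, x_5 = 3.5, y_5 = 3, z_5 = 7, r_5 = 2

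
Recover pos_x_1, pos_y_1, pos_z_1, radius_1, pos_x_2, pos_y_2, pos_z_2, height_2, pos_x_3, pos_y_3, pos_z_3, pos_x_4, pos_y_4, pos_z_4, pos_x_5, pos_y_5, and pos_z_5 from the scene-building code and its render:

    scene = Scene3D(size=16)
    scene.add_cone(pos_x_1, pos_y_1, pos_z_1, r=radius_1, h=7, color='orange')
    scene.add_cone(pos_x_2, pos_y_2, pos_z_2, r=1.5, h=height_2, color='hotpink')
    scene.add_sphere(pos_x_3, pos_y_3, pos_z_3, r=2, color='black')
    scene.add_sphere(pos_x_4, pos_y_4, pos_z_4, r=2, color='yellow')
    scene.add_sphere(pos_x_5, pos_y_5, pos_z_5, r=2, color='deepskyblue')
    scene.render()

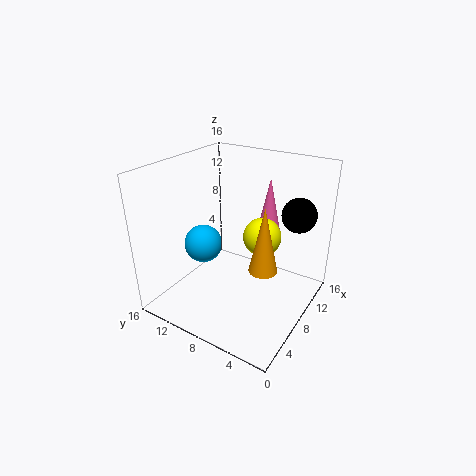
pos_x_1 = 6.5, pos_y_1 = 4, pos_z_1 = 6, radius_1 = 1.5, pos_x_2 = 13.5, pos_y_2 = 7, pos_z_2 = 6.5, height_2 = 7, pos_x_3 = 13, pos_y_3 = 3, pos_z_3 = 10, pos_x_4 = 8, pos_y_4 = 5, pos_z_4 = 9, pos_x_5 = 5, pos_y_5 = 10.5, pos_z_5 = 8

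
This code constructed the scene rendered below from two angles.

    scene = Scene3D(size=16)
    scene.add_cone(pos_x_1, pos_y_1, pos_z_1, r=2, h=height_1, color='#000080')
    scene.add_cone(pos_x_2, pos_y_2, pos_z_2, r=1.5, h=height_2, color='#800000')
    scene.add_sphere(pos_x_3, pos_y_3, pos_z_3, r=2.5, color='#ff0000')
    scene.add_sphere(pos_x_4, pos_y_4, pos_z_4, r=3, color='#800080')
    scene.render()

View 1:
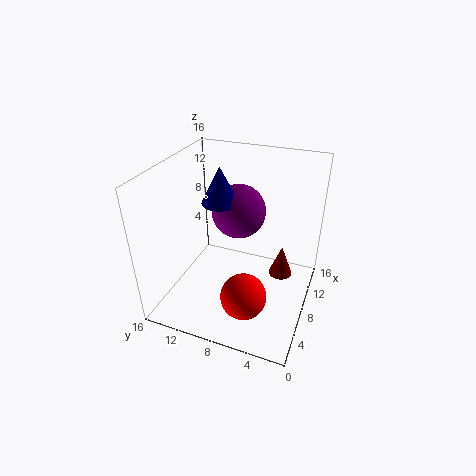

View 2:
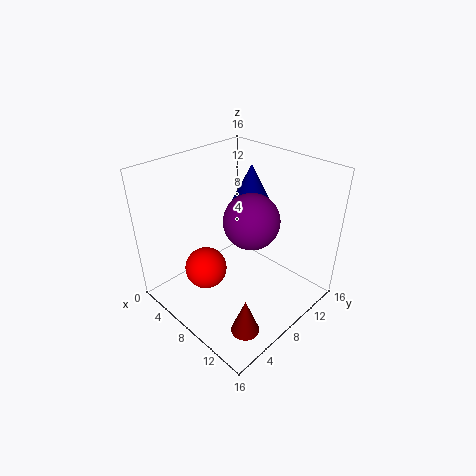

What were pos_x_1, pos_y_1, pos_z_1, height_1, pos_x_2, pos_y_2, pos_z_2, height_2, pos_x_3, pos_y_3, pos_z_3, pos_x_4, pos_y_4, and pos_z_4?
pos_x_1 = 8; pos_y_1 = 10; pos_z_1 = 12; height_1 = 4; pos_x_2 = 13; pos_y_2 = 4; pos_z_2 = 0.5; height_2 = 4; pos_x_3 = 4.5; pos_y_3 = 6; pos_z_3 = 3; pos_x_4 = 9.5; pos_y_4 = 8.5; pos_z_4 = 10.5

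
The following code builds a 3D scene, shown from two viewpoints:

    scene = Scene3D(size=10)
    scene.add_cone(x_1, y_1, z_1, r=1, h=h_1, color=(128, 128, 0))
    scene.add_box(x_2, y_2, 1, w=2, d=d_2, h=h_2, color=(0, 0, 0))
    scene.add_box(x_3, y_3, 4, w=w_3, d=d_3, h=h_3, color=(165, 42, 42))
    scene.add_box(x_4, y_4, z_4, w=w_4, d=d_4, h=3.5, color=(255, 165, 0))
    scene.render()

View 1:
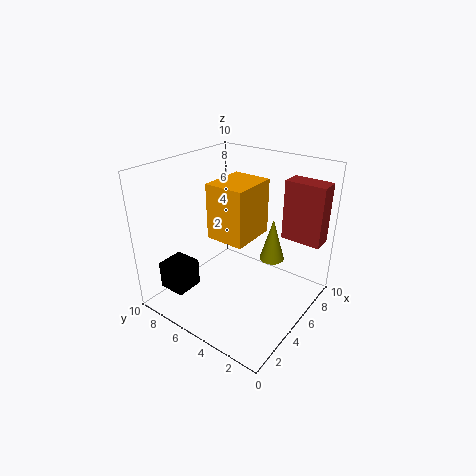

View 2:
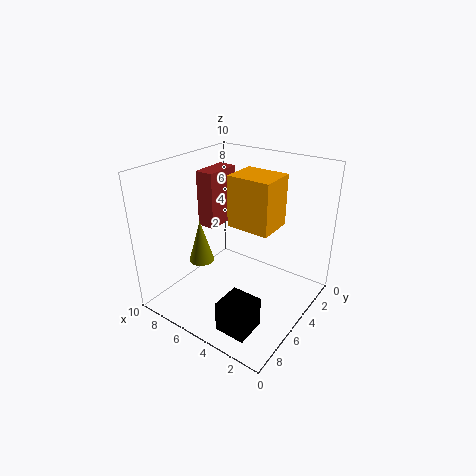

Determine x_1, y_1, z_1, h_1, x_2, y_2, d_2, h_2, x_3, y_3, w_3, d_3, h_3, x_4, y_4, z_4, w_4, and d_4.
x_1 = 9; y_1 = 4.5; z_1 = 1.5; h_1 = 3.5; x_2 = 1.5; y_2 = 7.5; d_2 = 2; h_2 = 2; x_3 = 8.5; y_3 = 0.5; w_3 = 1.5; d_3 = 3; h_3 = 4.5; x_4 = 2.5; y_4 = 3; z_4 = 6; w_4 = 3; d_4 = 2.5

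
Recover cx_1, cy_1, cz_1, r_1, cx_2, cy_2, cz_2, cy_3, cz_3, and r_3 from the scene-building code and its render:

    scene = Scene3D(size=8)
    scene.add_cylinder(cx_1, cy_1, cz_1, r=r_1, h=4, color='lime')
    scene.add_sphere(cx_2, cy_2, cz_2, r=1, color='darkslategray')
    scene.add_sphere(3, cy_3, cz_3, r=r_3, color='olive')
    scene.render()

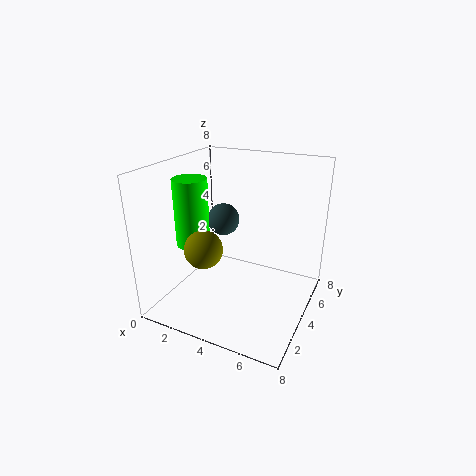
cx_1 = 1, cy_1 = 4, cz_1 = 3, r_1 = 1, cx_2 = 2, cy_2 = 6, cz_2 = 4, cy_3 = 2, cz_3 = 4, r_3 = 1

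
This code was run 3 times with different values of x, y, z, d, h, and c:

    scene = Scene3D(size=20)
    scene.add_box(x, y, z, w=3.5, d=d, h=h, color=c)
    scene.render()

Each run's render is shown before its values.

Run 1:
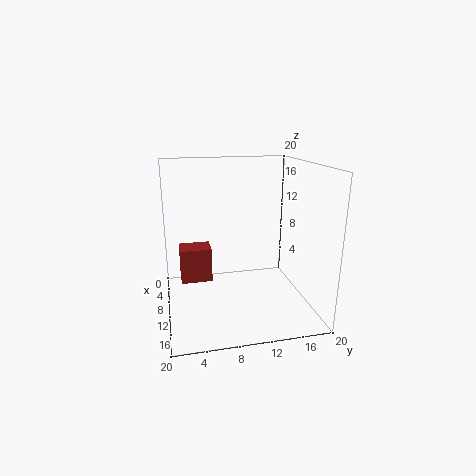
x = 5
y = 2
z = 3
d = 4.5
h = 5
c = 'brown'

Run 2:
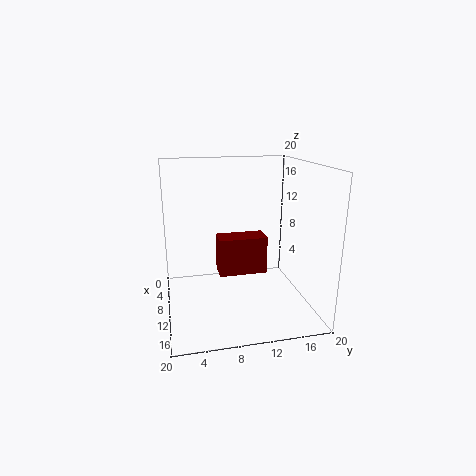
x = 6
y = 7.5
z = 4
d = 7
h = 5.5
c = 'maroon'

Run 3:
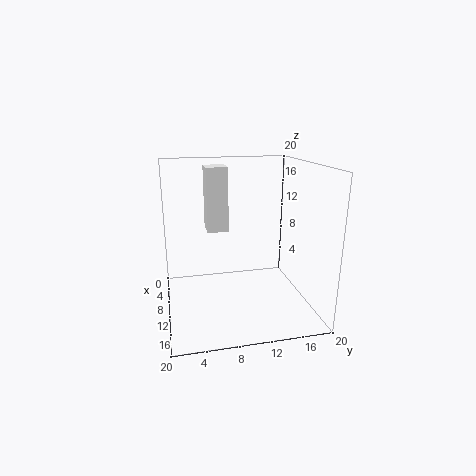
x = 5
y = 6
z = 10.5
d = 3
h = 9
c = 'white'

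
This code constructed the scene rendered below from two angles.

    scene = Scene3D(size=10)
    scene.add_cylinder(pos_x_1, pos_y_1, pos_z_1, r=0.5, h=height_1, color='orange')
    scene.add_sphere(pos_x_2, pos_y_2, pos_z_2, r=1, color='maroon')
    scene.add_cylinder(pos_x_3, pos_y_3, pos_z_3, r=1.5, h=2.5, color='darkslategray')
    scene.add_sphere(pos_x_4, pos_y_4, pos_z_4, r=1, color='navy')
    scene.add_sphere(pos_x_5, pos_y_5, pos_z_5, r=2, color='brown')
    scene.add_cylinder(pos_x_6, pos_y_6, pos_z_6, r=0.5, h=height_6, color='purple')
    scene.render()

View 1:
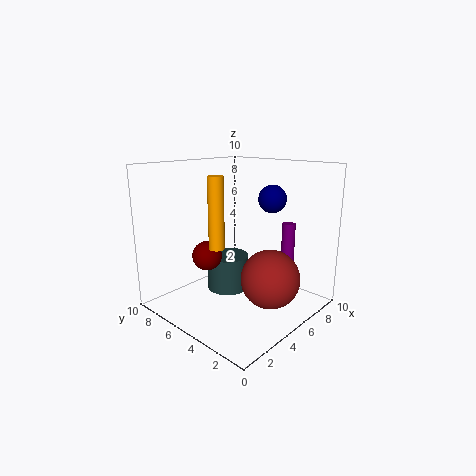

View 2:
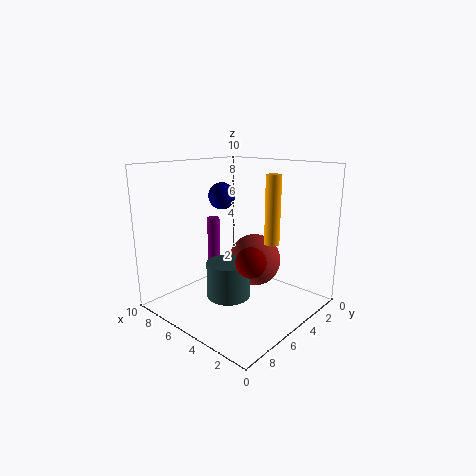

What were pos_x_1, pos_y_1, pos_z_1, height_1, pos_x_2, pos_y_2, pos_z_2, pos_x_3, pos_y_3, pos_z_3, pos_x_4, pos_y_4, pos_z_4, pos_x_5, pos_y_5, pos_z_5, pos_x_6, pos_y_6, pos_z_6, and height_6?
pos_x_1 = 2.5, pos_y_1 = 4.5, pos_z_1 = 5, height_1 = 4.5, pos_x_2 = 3, pos_y_2 = 6, pos_z_2 = 4, pos_x_3 = 5, pos_y_3 = 6, pos_z_3 = 1, pos_x_4 = 7.5, pos_y_4 = 4, pos_z_4 = 7.5, pos_x_5 = 5.5, pos_y_5 = 2.5, pos_z_5 = 2.5, pos_x_6 = 9, pos_y_6 = 3.5, pos_z_6 = 2, height_6 = 3.5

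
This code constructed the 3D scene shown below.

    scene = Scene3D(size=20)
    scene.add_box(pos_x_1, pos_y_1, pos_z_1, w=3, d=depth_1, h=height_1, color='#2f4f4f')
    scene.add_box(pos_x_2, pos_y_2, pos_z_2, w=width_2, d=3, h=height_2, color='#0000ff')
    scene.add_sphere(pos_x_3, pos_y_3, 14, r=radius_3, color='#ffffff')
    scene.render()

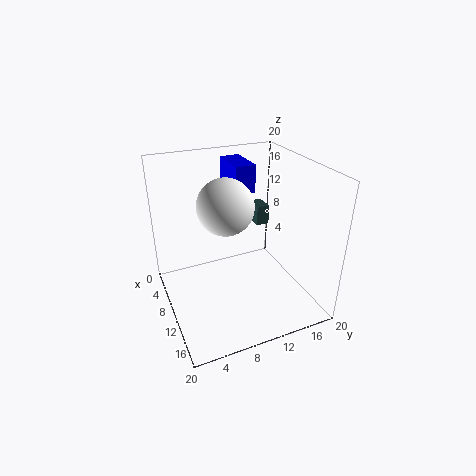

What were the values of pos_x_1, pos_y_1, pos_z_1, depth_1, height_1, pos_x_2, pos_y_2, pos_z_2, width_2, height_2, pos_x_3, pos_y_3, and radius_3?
pos_x_1 = 3; pos_y_1 = 15; pos_z_1 = 9; depth_1 = 2; height_1 = 3; pos_x_2 = 1; pos_y_2 = 11; pos_z_2 = 15; width_2 = 6; height_2 = 4; pos_x_3 = 8; pos_y_3 = 9; radius_3 = 4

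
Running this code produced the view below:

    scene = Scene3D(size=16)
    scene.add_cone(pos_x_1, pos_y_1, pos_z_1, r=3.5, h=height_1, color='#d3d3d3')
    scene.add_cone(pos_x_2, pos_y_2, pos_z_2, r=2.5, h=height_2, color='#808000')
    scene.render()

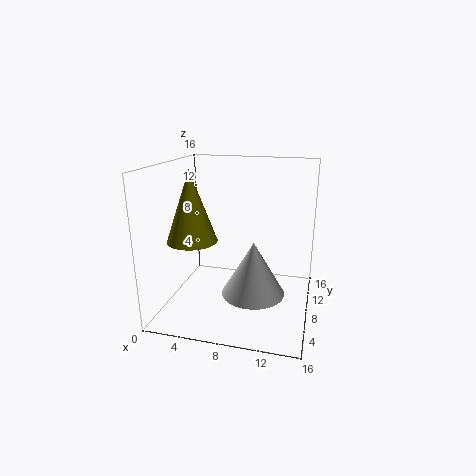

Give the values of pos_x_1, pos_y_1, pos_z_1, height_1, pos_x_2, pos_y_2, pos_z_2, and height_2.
pos_x_1 = 10
pos_y_1 = 7
pos_z_1 = 2
height_1 = 6
pos_x_2 = 4.5
pos_y_2 = 3.5
pos_z_2 = 9
height_2 = 7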